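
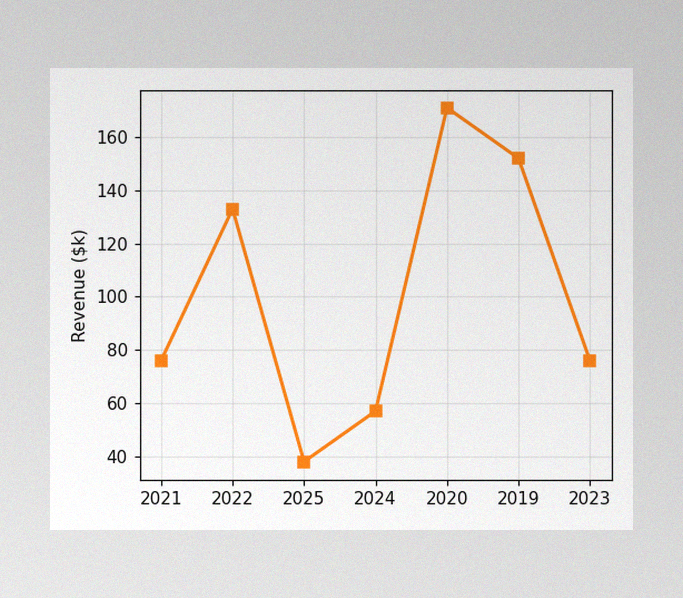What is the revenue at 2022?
$133k

The image has some photo noise and uneven lighting. At 2022, the line is at $133k.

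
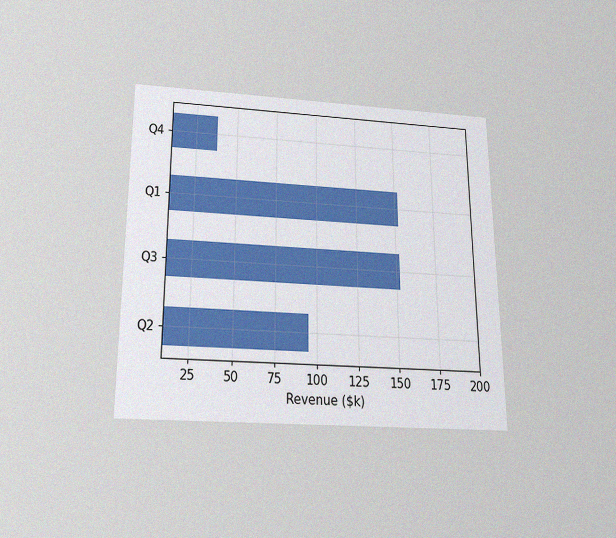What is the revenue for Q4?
$38k

The chart is viewed slightly from below, with some photo noise. Reading along the chart's x-axis, the Q4 bar reaches $38k.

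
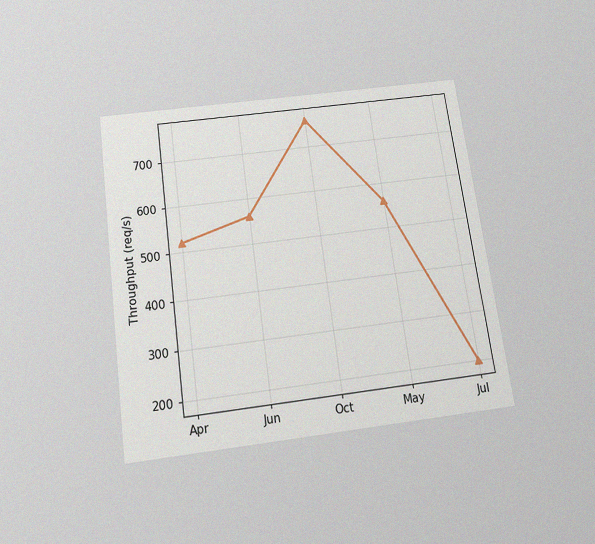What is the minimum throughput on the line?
The chart is tilted about 8° counter-clockwise and viewed slightly from below, with some photo noise. The lowest point is at Jul, and reading across to the y-axis gives 200req/s.

200req/s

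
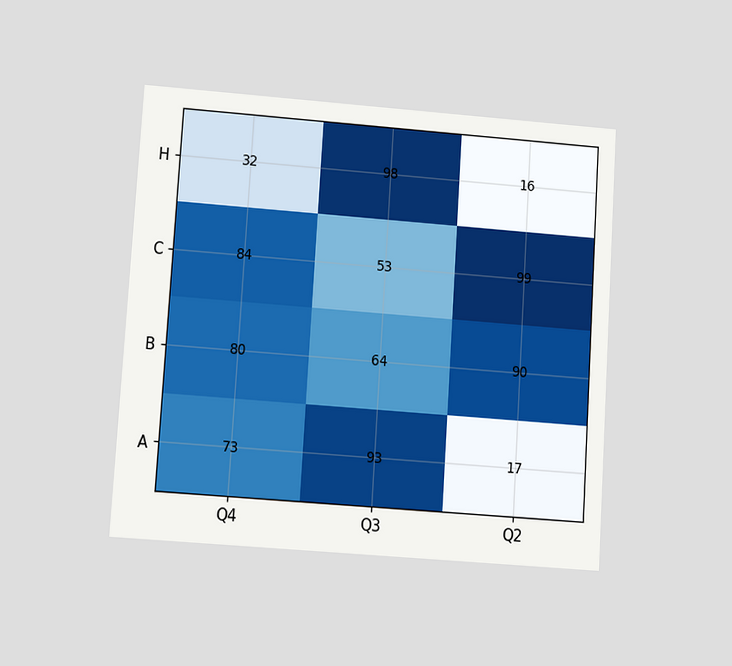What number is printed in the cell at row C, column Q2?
The chart is tilted about 4° clockwise and viewed at a slight angle. The (C, Q2) cell reads 99.

99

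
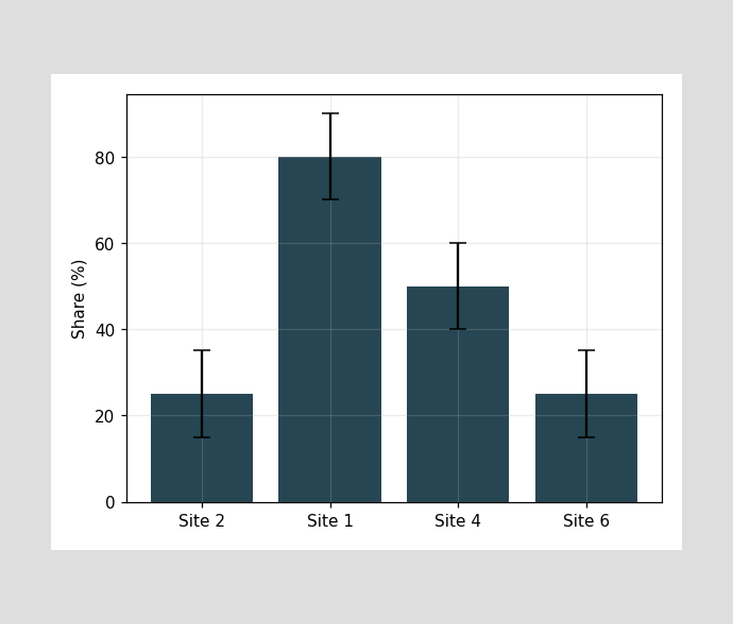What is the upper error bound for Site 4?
60%

The Site 4 bar's upper whisker reaches 60%.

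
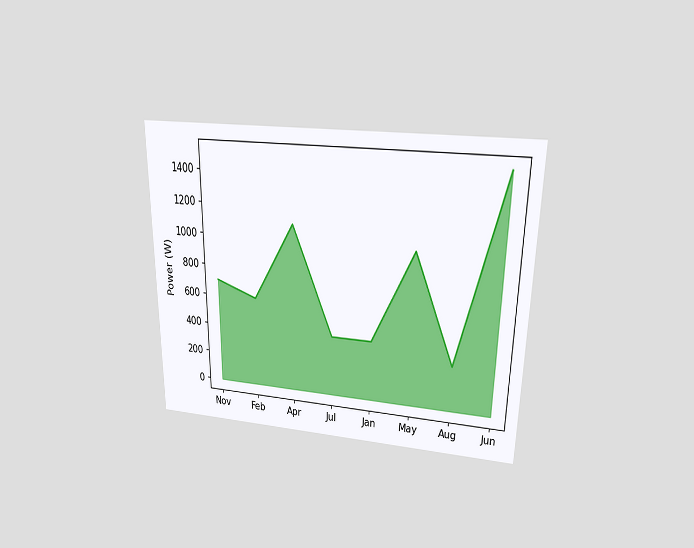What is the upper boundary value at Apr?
1100W

The chart is viewed slightly from above. At Apr the upper boundary is at 1100W.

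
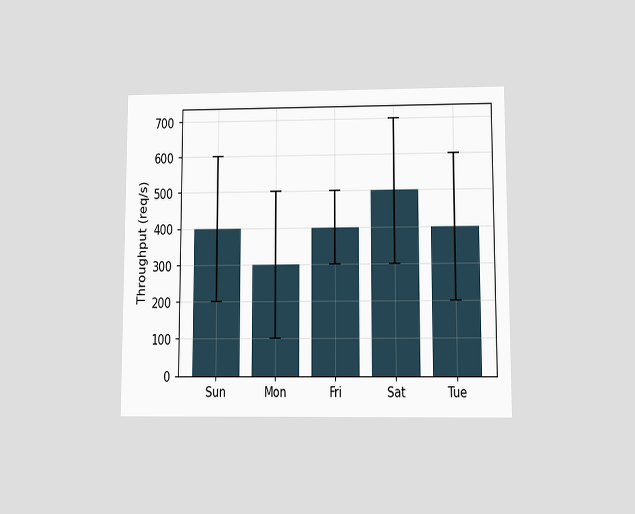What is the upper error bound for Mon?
The chart is viewed at a slight angle. The Mon bar's upper whisker reaches 500req/s.

500req/s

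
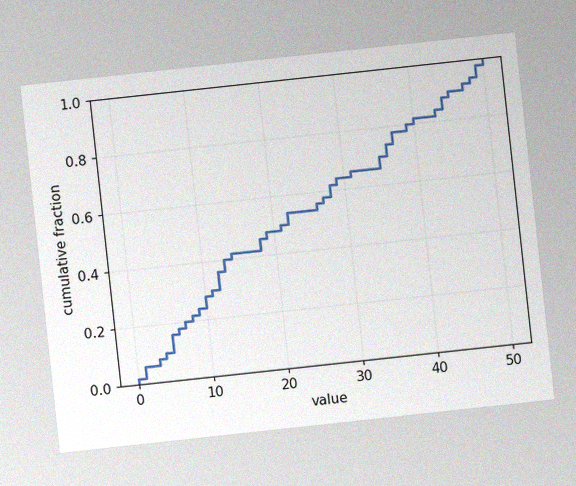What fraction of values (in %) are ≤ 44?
88%

The chart is tilted about 6° counter-clockwise, with some photo noise. At x=44 the ECDF step is at 88%.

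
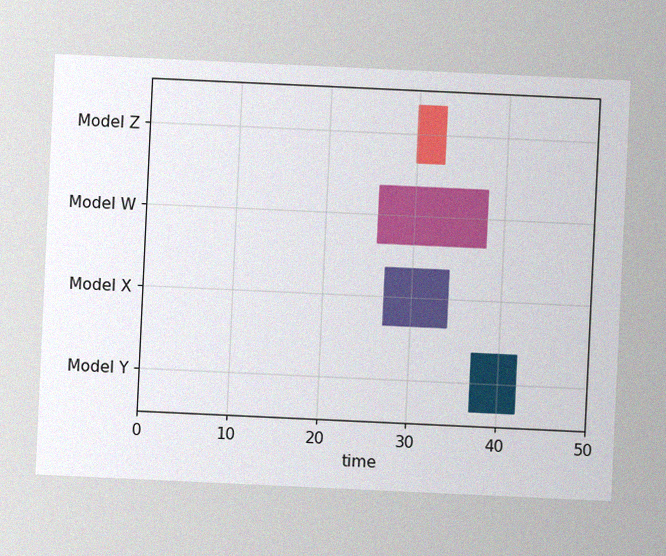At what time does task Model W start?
The chart is tilted about 3° clockwise, with some photo noise. The Model W bar begins at t=26.

26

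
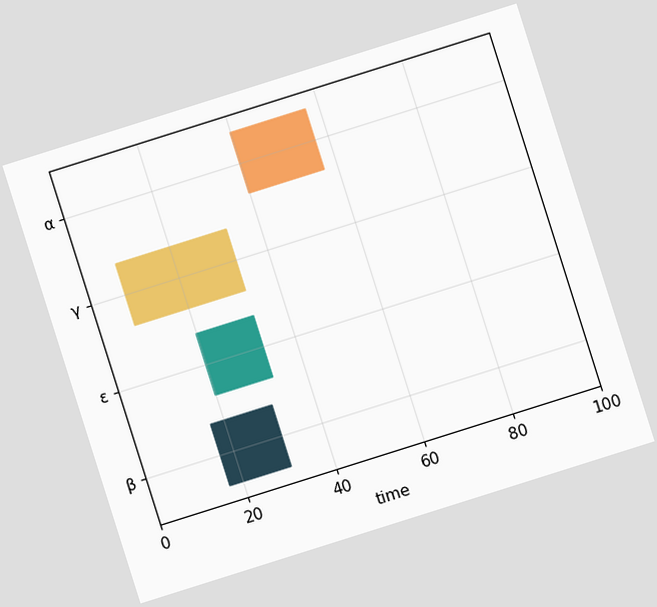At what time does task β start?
17

The chart is tilted about 18° counter-clockwise. The β bar begins at t=17.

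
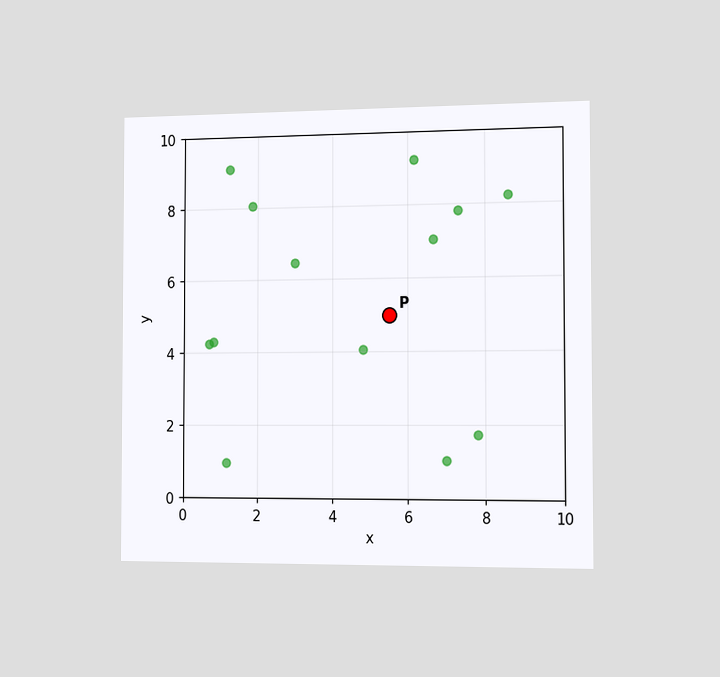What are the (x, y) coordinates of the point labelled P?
(5.5, 5)

The chart is viewed slightly from the right. Following the gridlines from P to each axis, P sits at (5.5, 5).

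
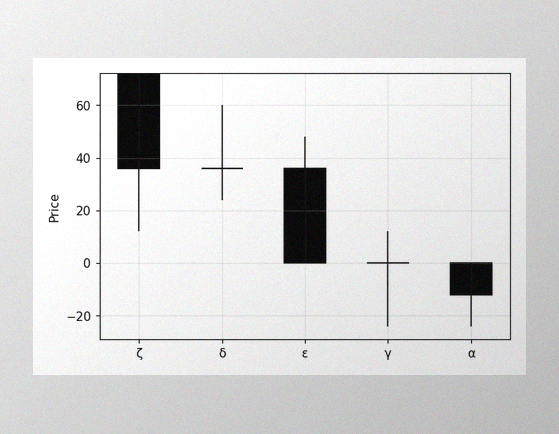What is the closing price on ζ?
36

The image has some photo noise and uneven lighting. The ζ candle closes at 36.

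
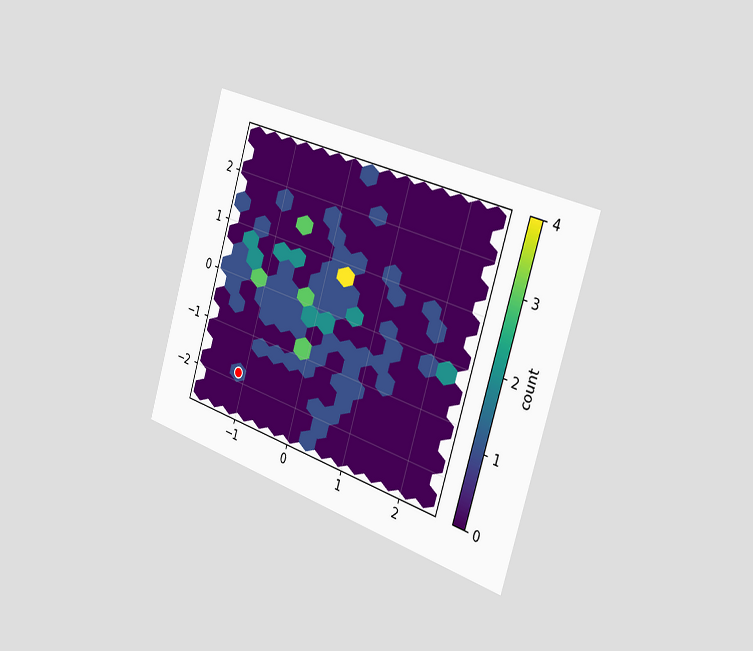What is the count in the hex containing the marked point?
The chart is tilted about 17° clockwise and viewed slightly from the right. The marked hex reads 1 on the colorbar.

1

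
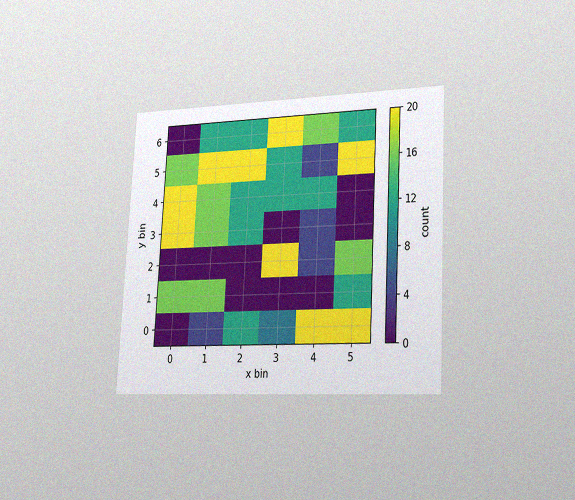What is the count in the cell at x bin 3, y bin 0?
The chart is tilted about 3° clockwise and viewed slightly from the right, with some photo noise. Matching the cell (3, 0) against the colorbar gives 8.

8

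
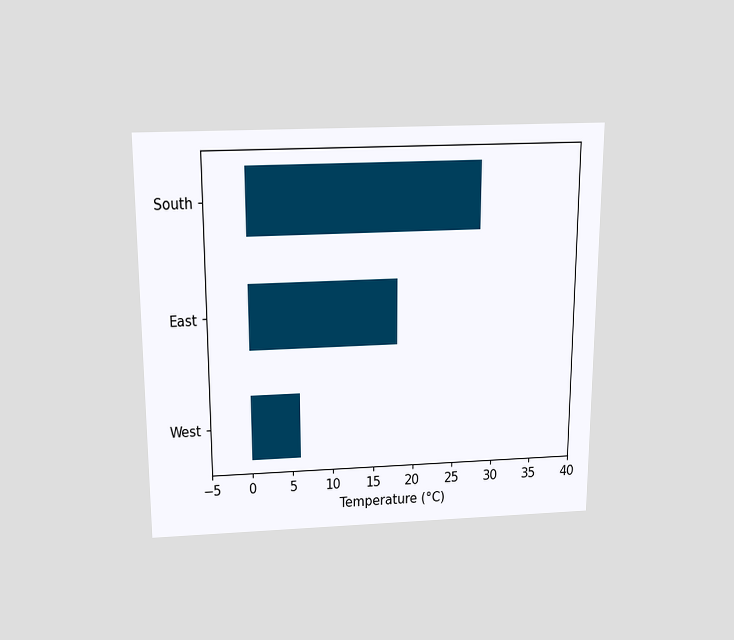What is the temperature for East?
18°C

The chart is viewed slightly from above. Reading along the chart's x-axis, the East bar reaches 18°C.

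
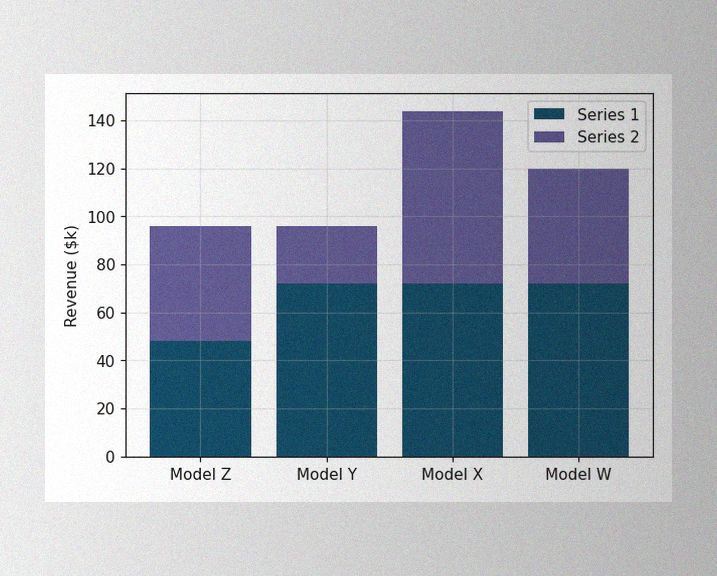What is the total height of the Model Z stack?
The image has some photo noise and uneven lighting. The Model Z stack's top reaches $96k on the y-axis.

$96k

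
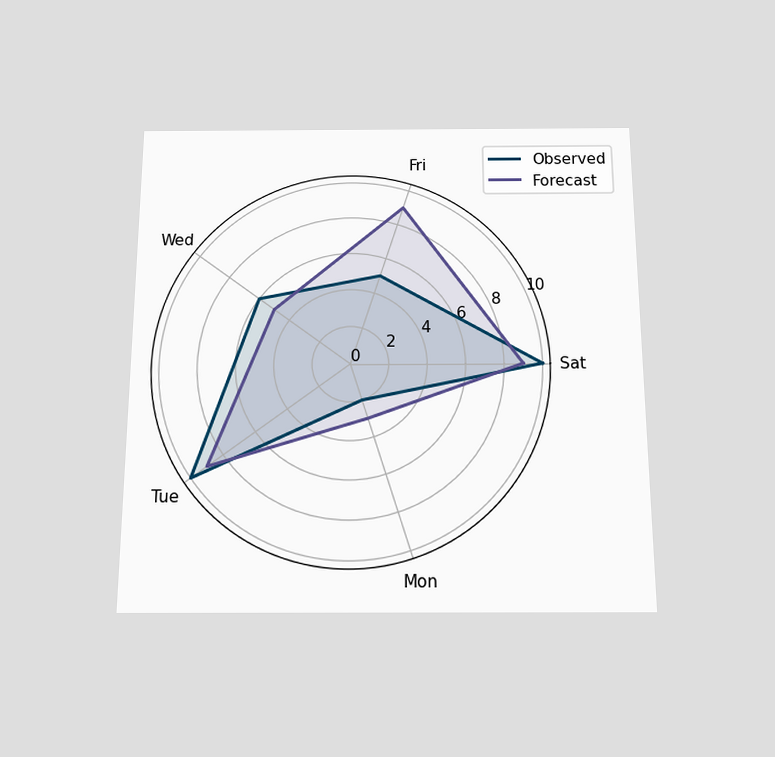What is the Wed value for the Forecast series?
The chart is viewed slightly from below. On the Wed axis, Forecast reaches 5.

5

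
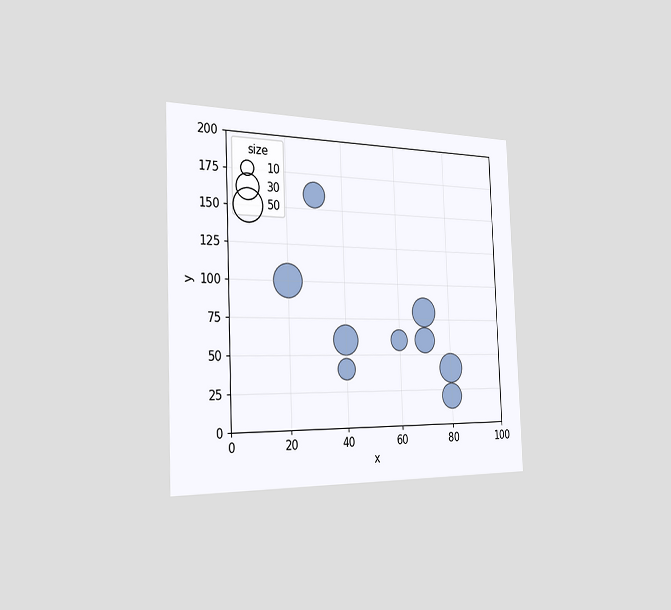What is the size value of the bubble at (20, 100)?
50

The chart is tilted about 2° counter-clockwise and viewed slightly from the left. Matching the bubble at (20, 100) against the size legend gives 50.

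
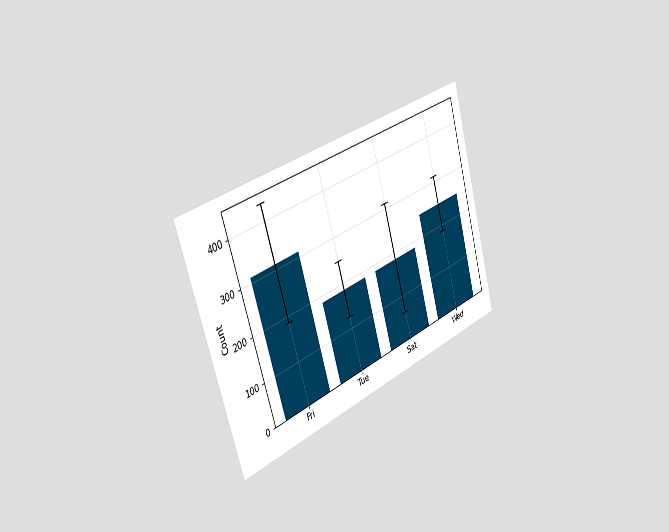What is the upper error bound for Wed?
The chart is tilted about 17° counter-clockwise and viewed slightly from the left. The Wed bar's upper whisker reaches 310.

310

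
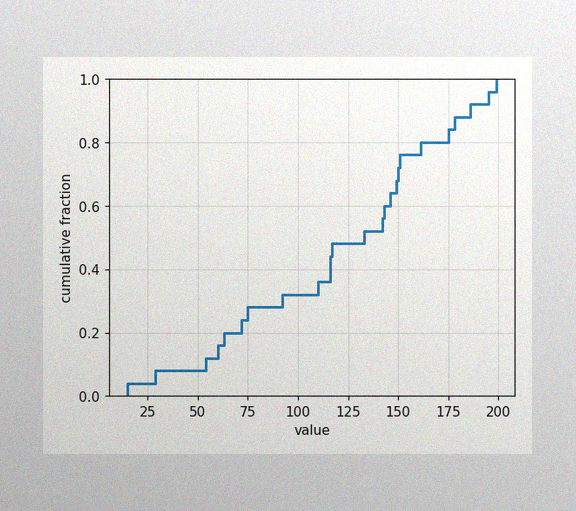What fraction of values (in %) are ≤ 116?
44%

The image has some photo noise and uneven lighting. At x=116 the ECDF step is at 44%.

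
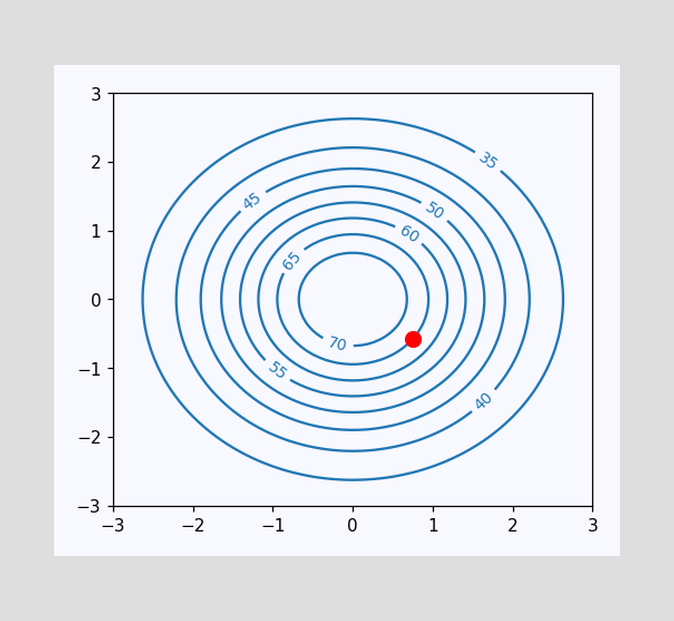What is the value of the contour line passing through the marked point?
The marked point sits on the contour labelled 65.

65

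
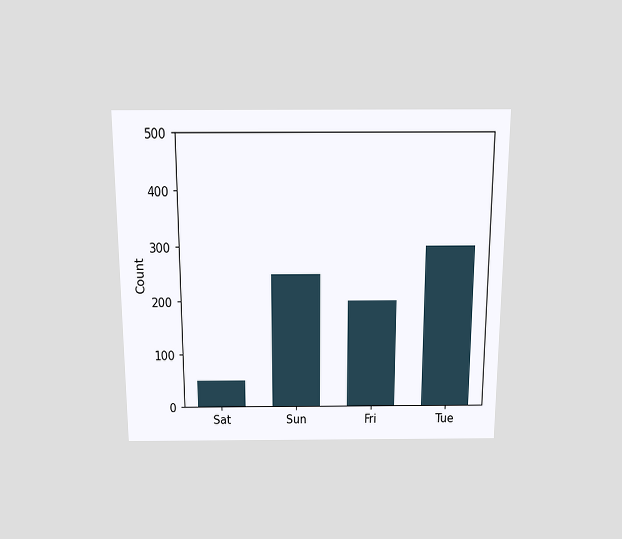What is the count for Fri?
The chart is viewed slightly from above. Reading along the chart's y-axis, the Fri bar reaches 200.

200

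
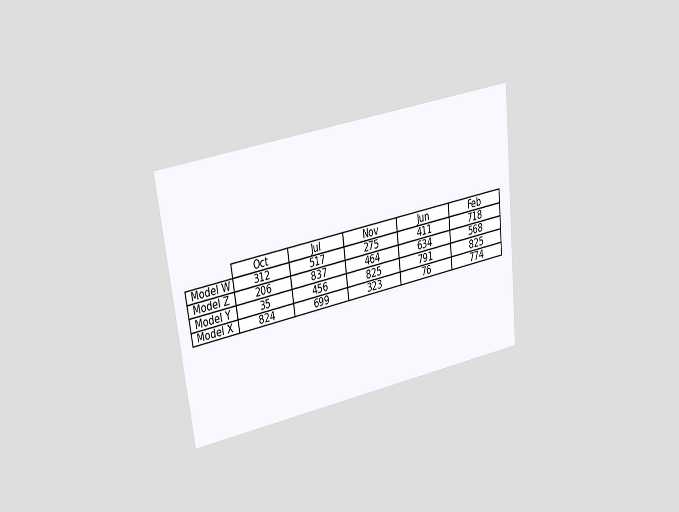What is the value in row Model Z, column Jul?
837

The chart is tilted about 7° counter-clockwise and viewed at a slight angle. The (Model Z, Jul) cell reads 837.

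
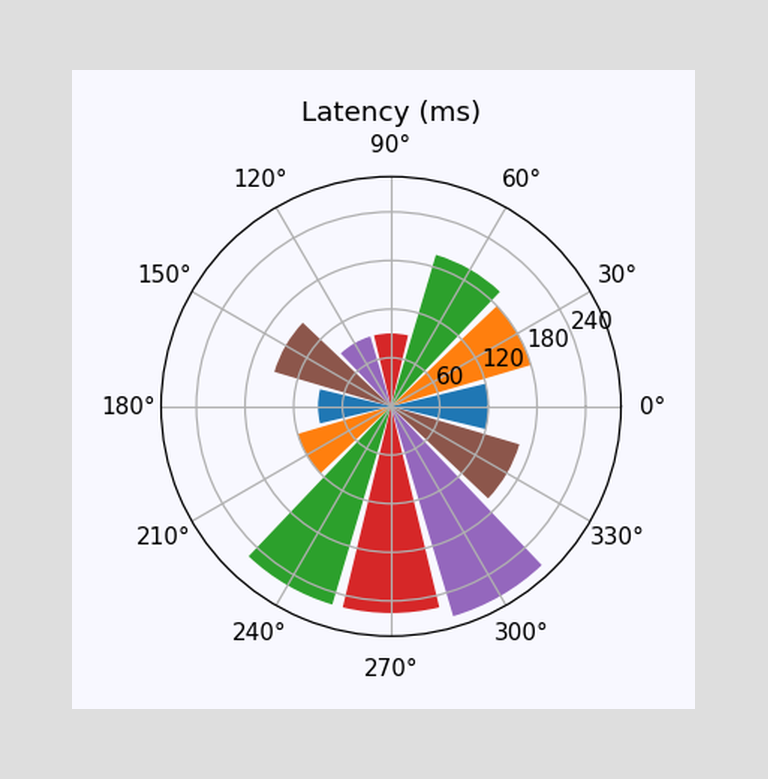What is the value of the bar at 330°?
165ms

The bar at 330° reaches 165ms on the radial axis.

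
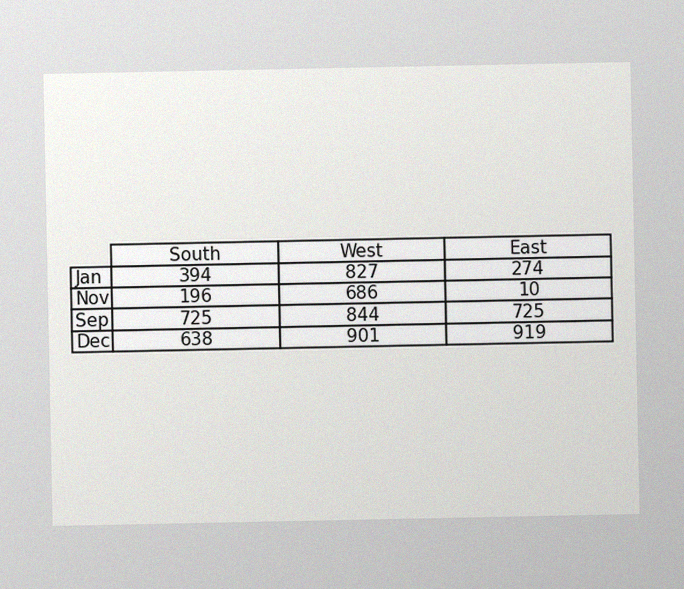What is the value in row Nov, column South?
196

The image has some photo noise and uneven lighting. The (Nov, South) cell reads 196.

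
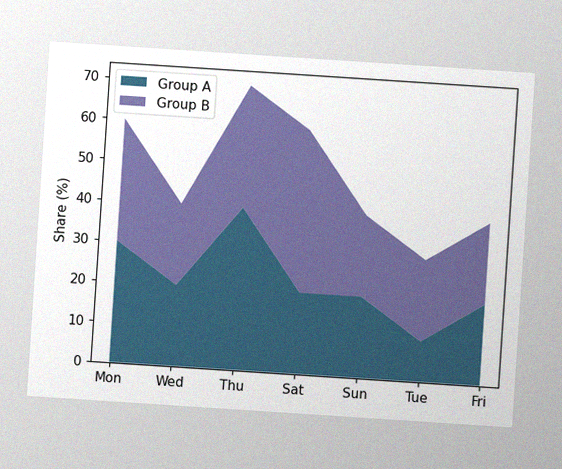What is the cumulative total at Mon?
The chart is tilted about 4° clockwise, with some photo noise. The stacked total at Mon reaches 60%.

60%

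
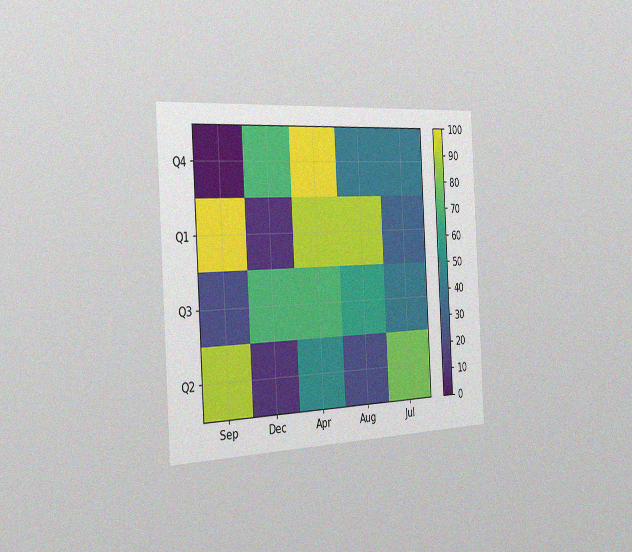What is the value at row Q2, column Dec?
The chart is tilted about 3° counter-clockwise and viewed slightly from the left, with some photo noise. Matching cell (Q2, Dec) against the colorbar gives 10.

10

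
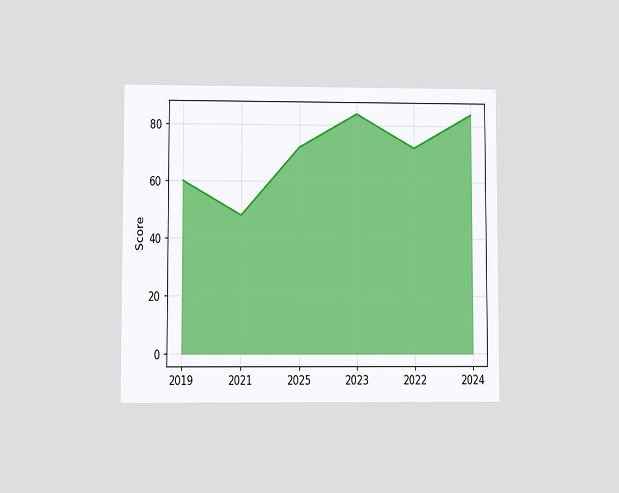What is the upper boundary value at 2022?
72

The chart is viewed at a slight angle. At 2022 the upper boundary is at 72.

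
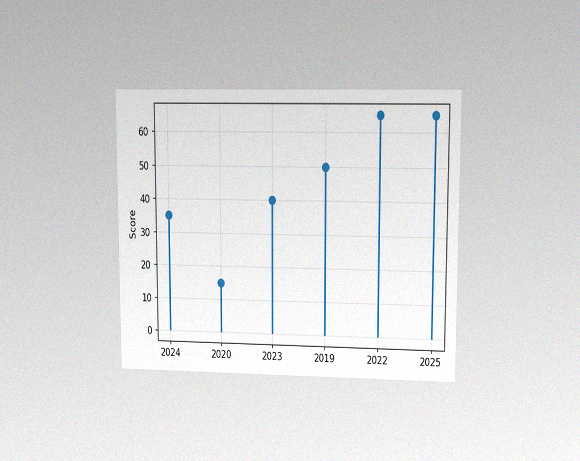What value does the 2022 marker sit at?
The chart is viewed at a slight angle, with some photo noise. The 2022 marker sits at 65.

65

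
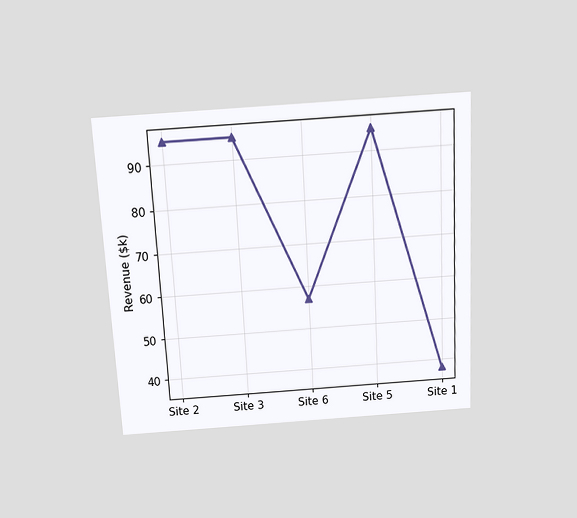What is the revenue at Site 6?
$57k

The chart is tilted about 3° counter-clockwise and viewed slightly from above. At Site 6, the line is at $57k.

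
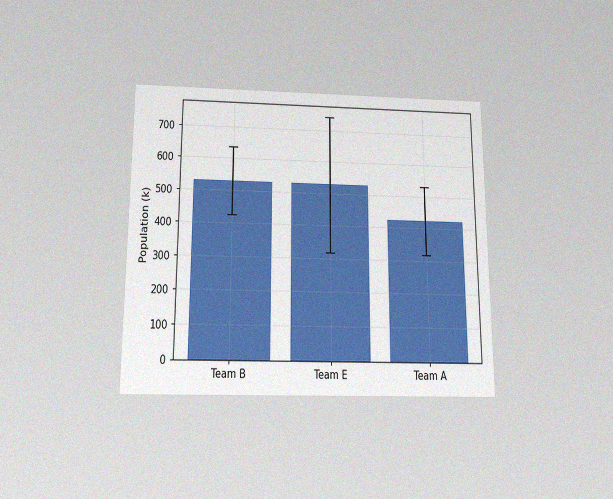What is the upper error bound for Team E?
The chart is viewed slightly from below, with some photo noise. The Team E bar's upper whisker reaches 742k.

742k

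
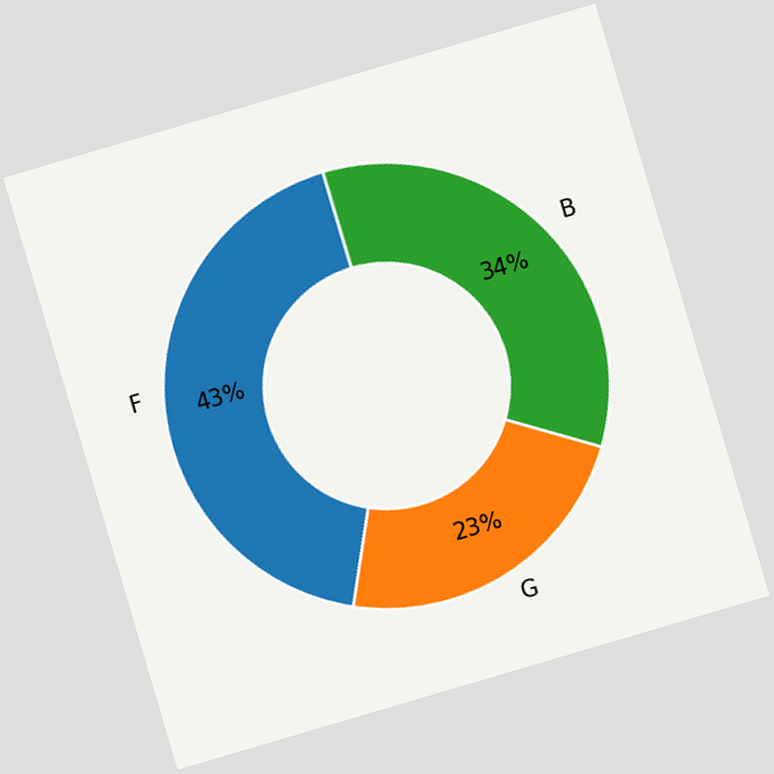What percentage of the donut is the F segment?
43%

The chart is tilted about 16° counter-clockwise. The F segment takes up 43% of the ring.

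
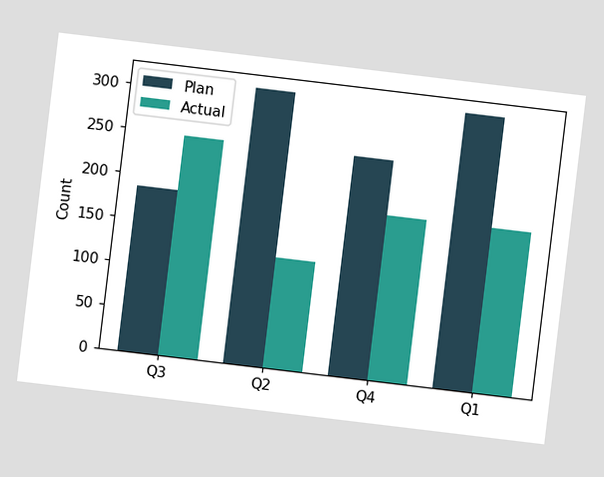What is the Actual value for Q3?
248

The chart is tilted about 7° clockwise. The Actual bar at Q3 reaches 248 on the y-axis.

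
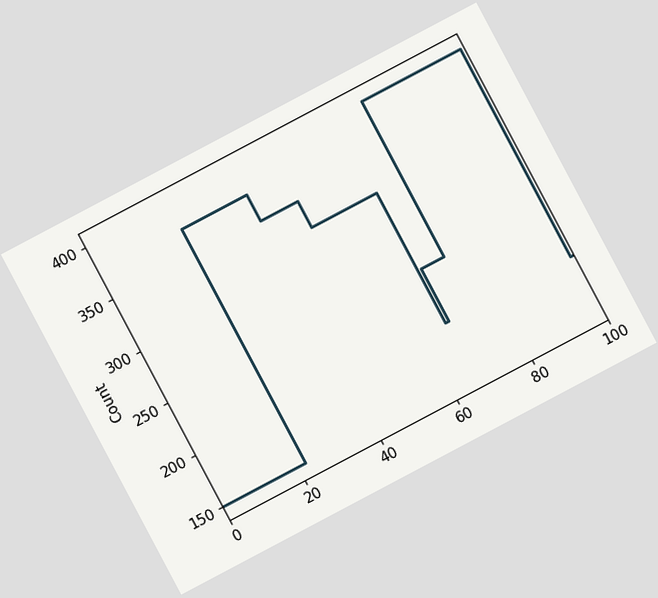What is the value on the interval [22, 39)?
The chart is tilted about 28° counter-clockwise. On [22, 39) the step sits at 375.

375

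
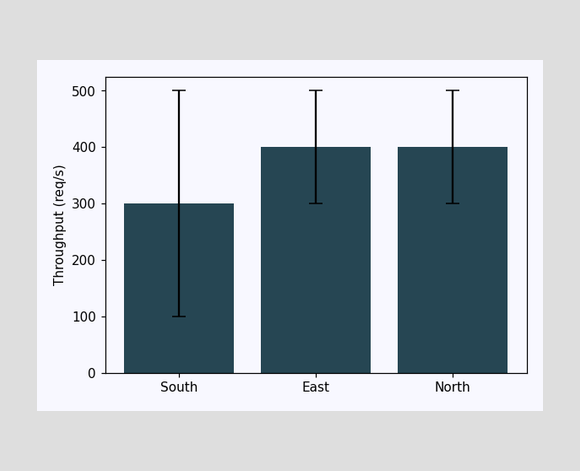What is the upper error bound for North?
The North bar's upper whisker reaches 500req/s.

500req/s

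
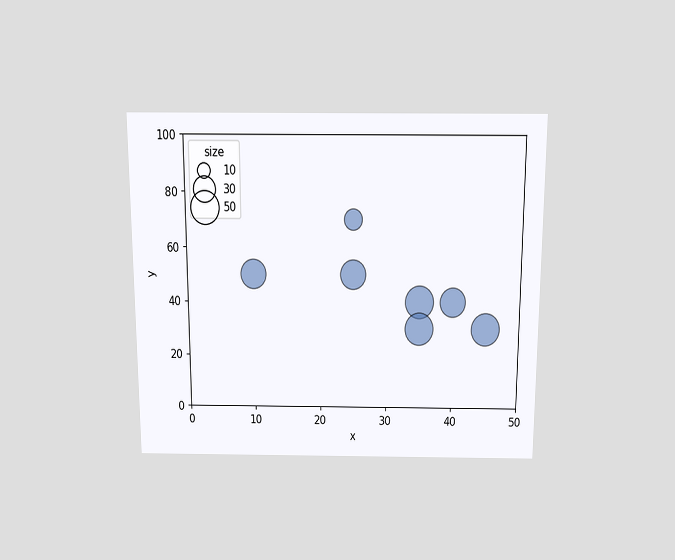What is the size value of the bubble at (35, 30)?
The chart is viewed slightly from above. Matching the bubble at (35, 30) against the size legend gives 50.

50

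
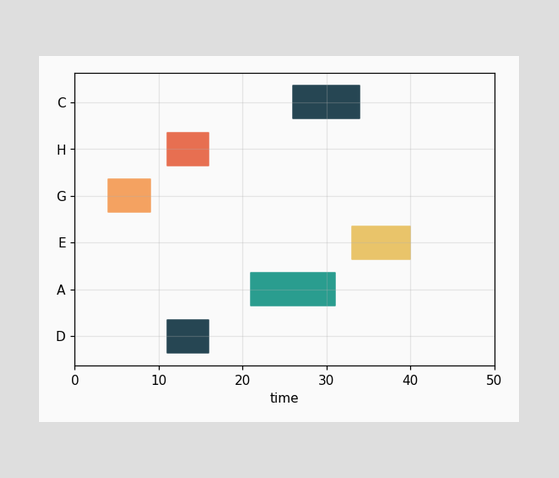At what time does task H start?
11

The H bar begins at t=11.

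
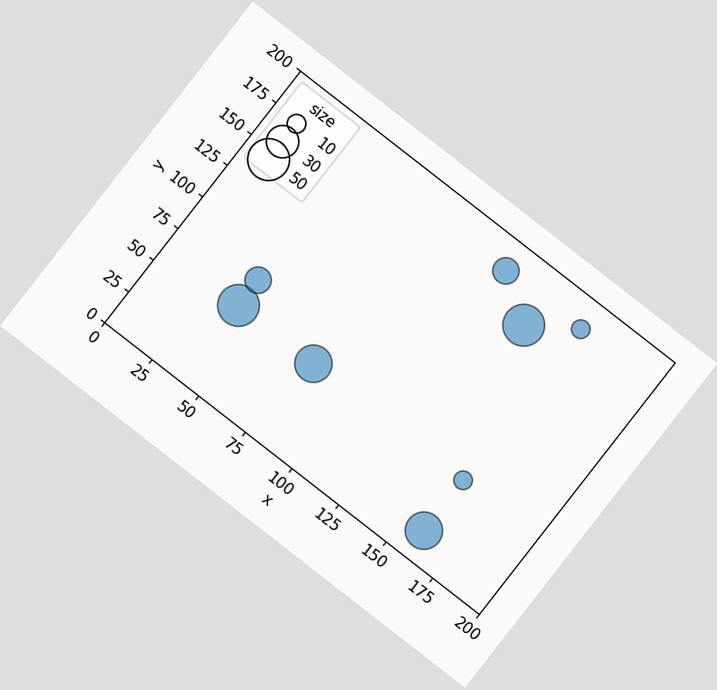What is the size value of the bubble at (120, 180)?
20

The chart is tilted about 38° clockwise. Matching the bubble at (120, 180) against the size legend gives 20.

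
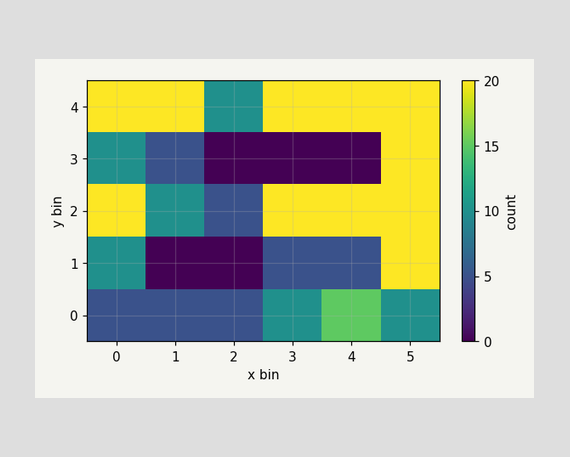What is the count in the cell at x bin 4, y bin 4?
Matching the cell (4, 4) against the colorbar gives 20.

20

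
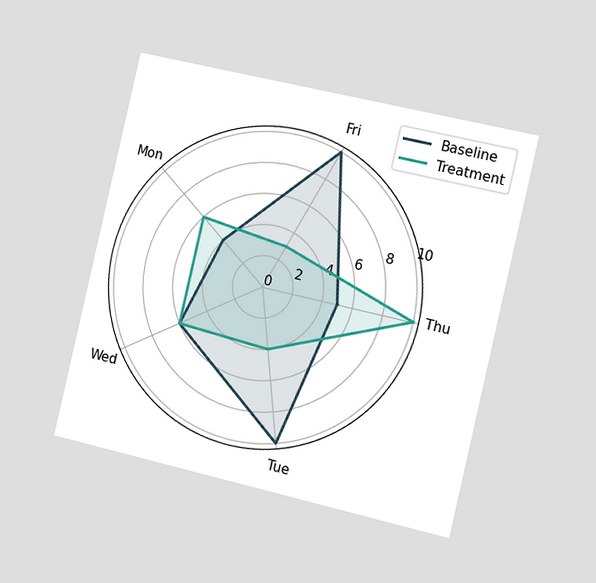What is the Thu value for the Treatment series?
The chart is tilted about 13° clockwise and viewed slightly from the right. On the Thu axis, Treatment reaches 10.

10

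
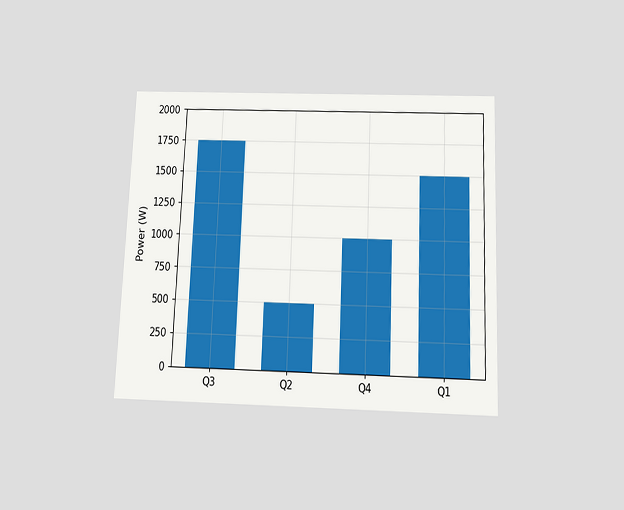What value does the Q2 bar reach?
500W

The chart is tilted about 2° clockwise and viewed slightly from below. Reading along the chart's y-axis, the Q2 bar reaches 500W.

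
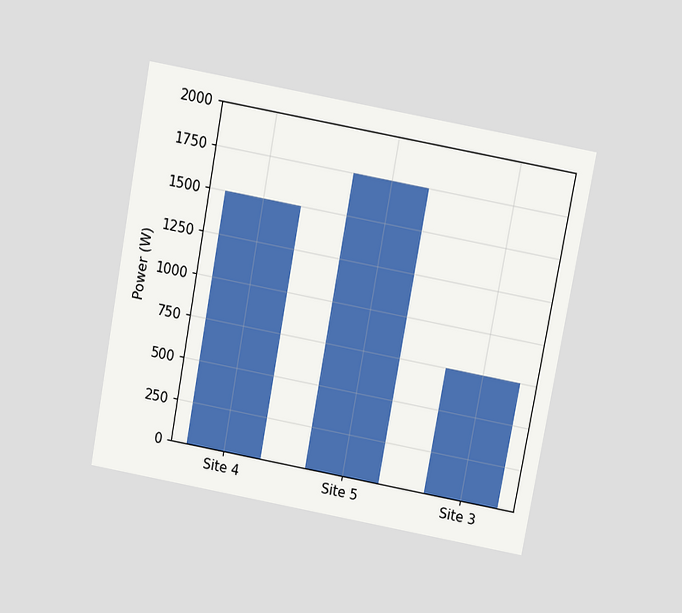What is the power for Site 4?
The chart is tilted about 10° clockwise and viewed slightly from above. Reading along the chart's y-axis, the Site 4 bar reaches 1500W.

1500W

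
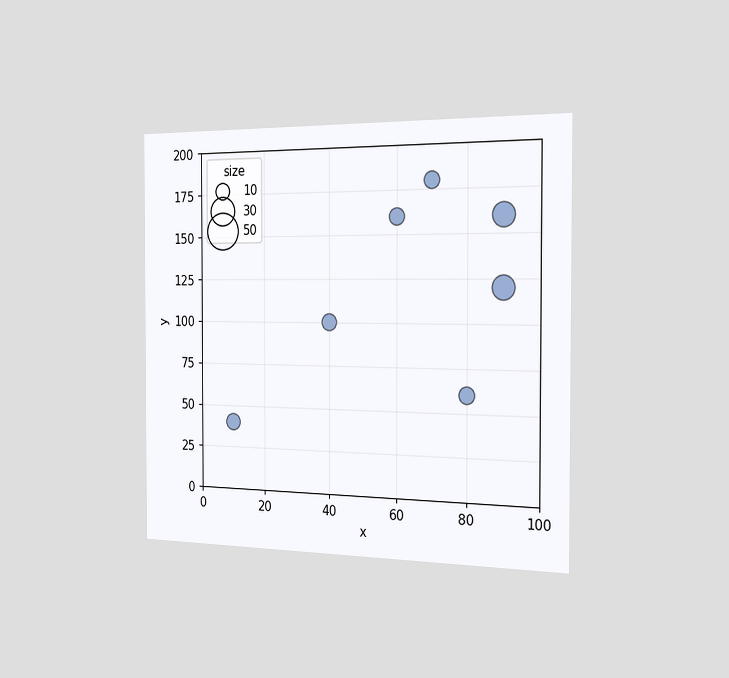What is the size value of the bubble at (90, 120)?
20

The chart is viewed slightly from the right. Matching the bubble at (90, 120) against the size legend gives 20.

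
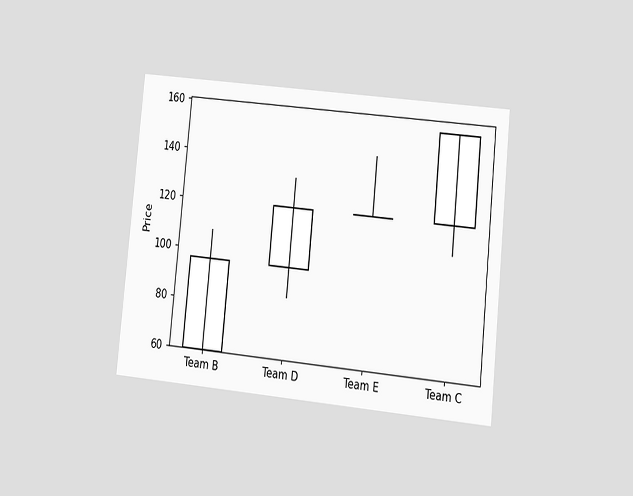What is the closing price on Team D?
The chart is tilted about 6° clockwise and viewed at a slight angle. The Team D candle closes at 120.

120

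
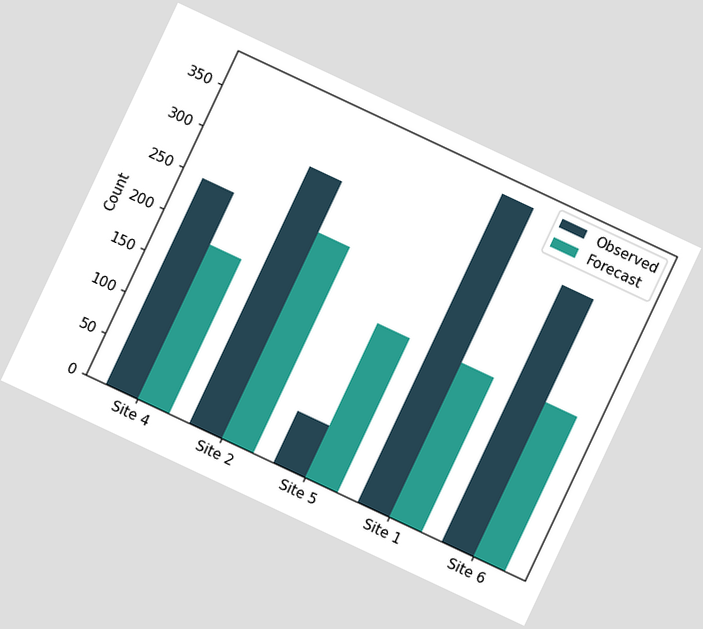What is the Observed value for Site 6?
310

The chart is tilted about 25° clockwise. The Observed bar at Site 6 reaches 310 on the y-axis.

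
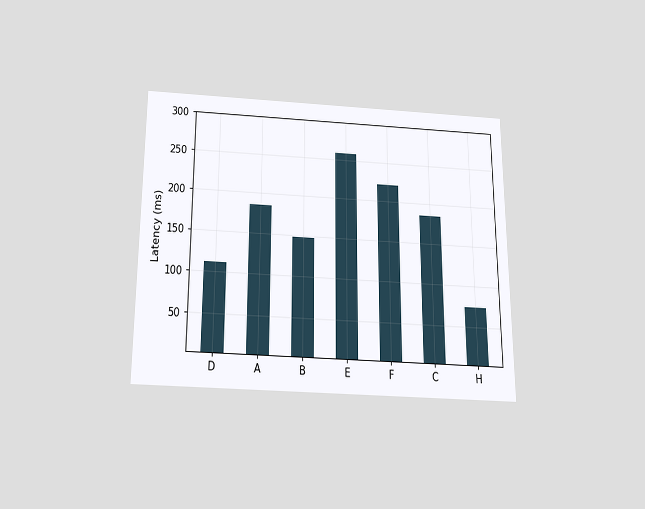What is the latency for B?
The chart is viewed slightly from below. Reading along the chart's y-axis, the B bar reaches 148ms.

148ms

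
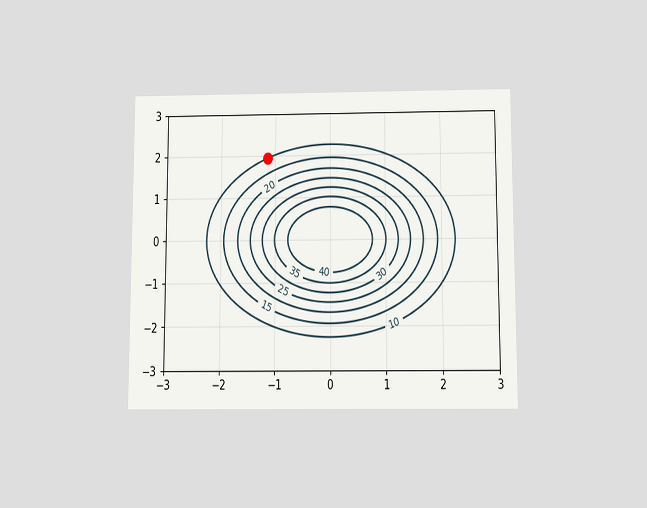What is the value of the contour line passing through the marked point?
10

The chart is viewed slightly from below. The marked point sits on the contour labelled 10.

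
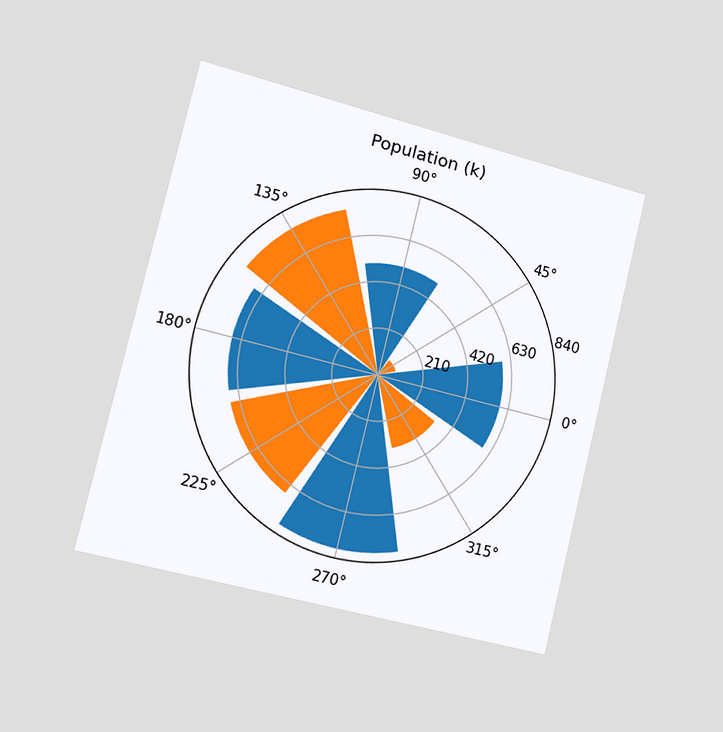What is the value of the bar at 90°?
The chart is tilted about 14° clockwise and viewed slightly from the left. The bar at 90° reaches 504k on the radial axis.

504k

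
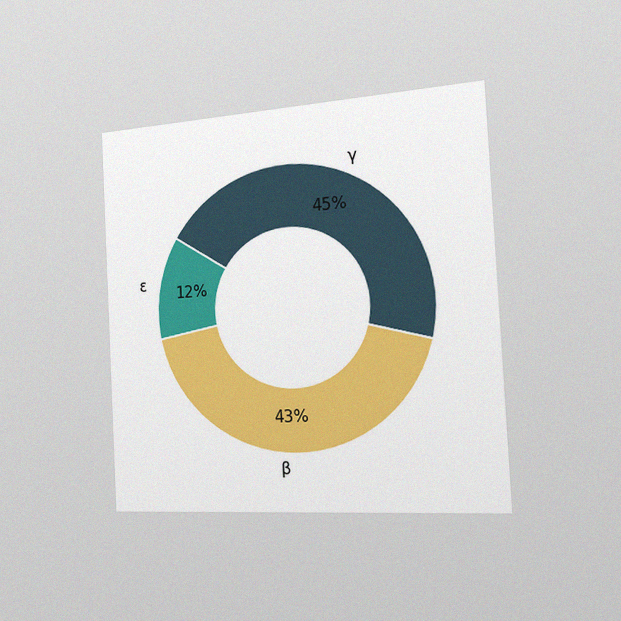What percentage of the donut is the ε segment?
12%

The chart is tilted about 3° counter-clockwise and viewed slightly from the right, with some photo noise. The ε segment takes up 12% of the ring.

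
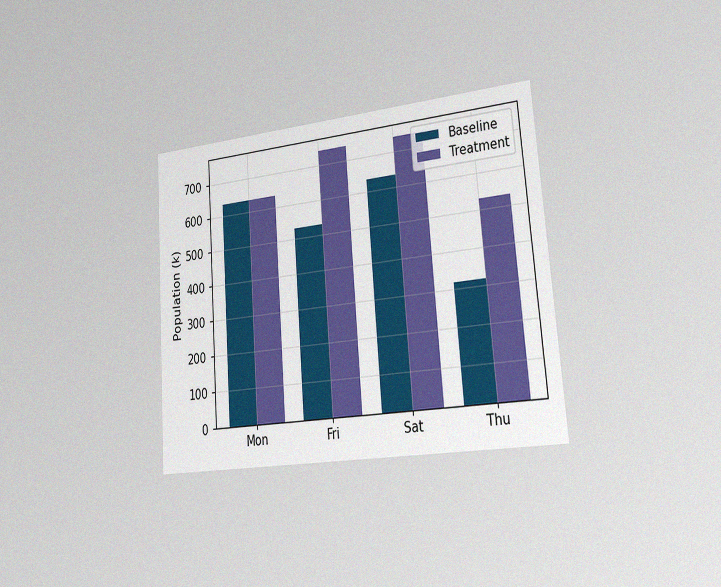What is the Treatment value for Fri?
742k

The chart is tilted about 4° counter-clockwise and viewed slightly from the right, with some photo noise. The Treatment bar at Fri reaches 742k on the y-axis.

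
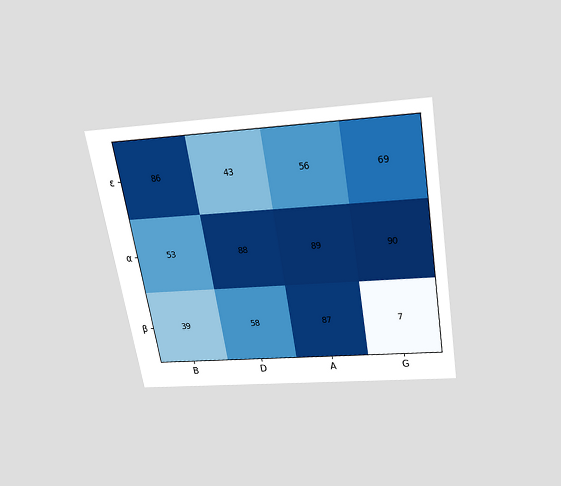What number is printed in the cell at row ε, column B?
The chart is tilted about 10° counter-clockwise and viewed slightly from above. The (ε, B) cell reads 86.

86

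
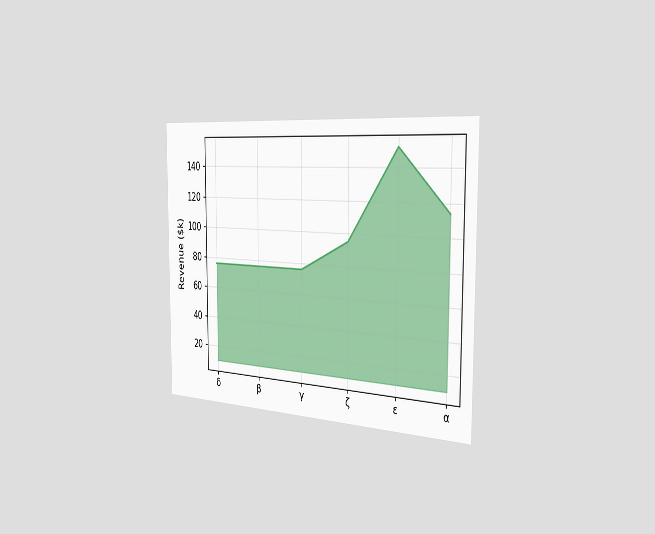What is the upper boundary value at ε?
The chart is viewed slightly from the right. At ε the upper boundary is at $152k.

$152k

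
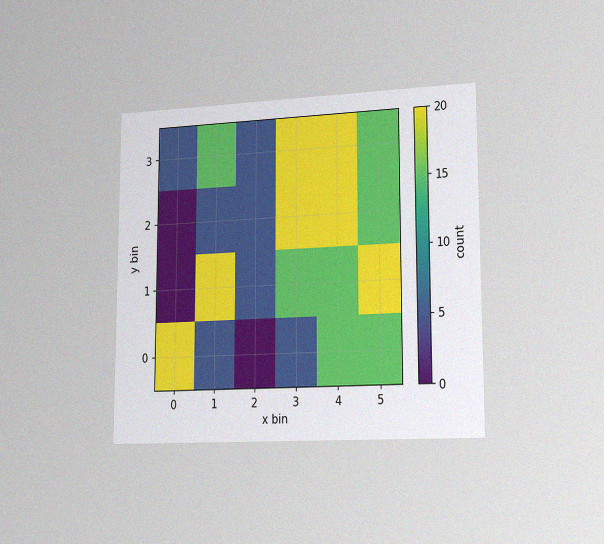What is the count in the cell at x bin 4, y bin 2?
20

The chart is viewed slightly from the right, with some photo noise. Matching the cell (4, 2) against the colorbar gives 20.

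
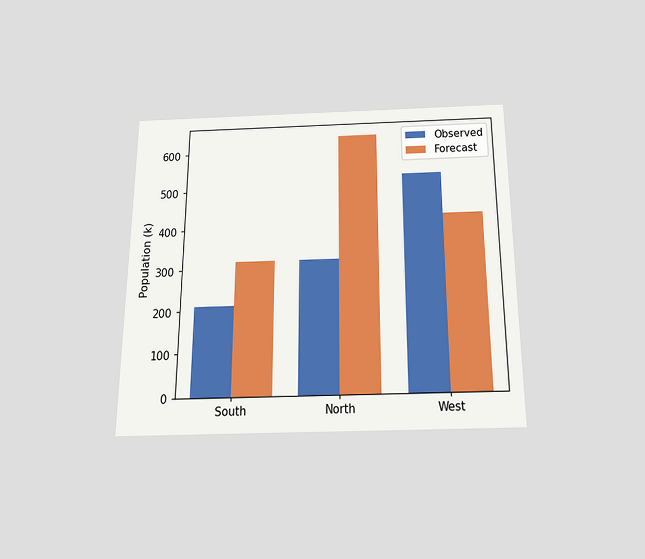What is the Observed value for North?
The chart is viewed slightly from below. The Observed bar at North reaches 318k on the y-axis.

318k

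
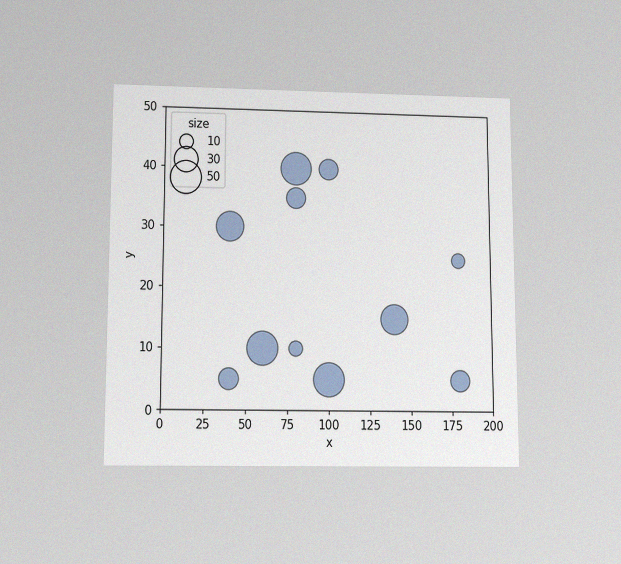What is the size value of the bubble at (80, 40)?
50

The chart is viewed slightly from below, with some photo noise. Matching the bubble at (80, 40) against the size legend gives 50.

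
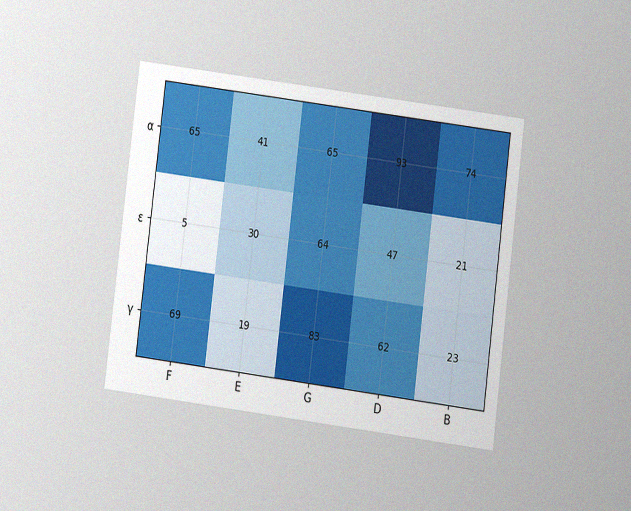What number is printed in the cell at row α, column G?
The chart is tilted about 7° clockwise and viewed at a slight angle, with some photo noise. The (α, G) cell reads 65.

65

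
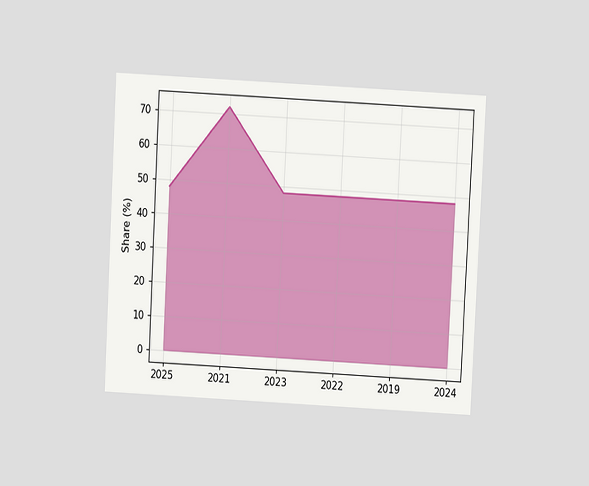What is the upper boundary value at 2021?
72%

The chart is tilted about 3° clockwise and viewed at a slight angle. At 2021 the upper boundary is at 72%.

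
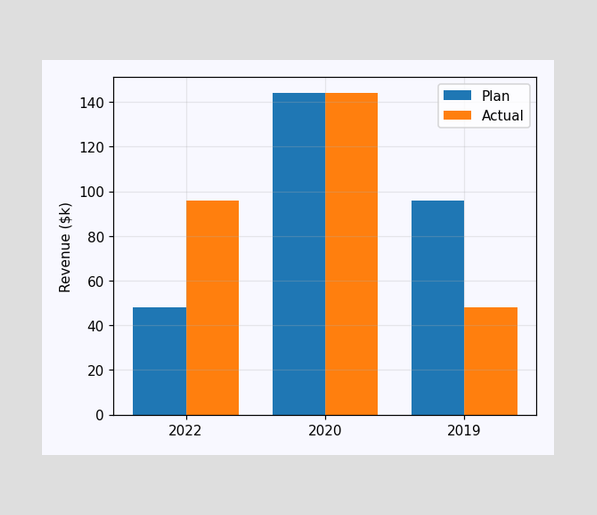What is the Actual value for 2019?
The Actual bar at 2019 reaches $48k on the y-axis.

$48k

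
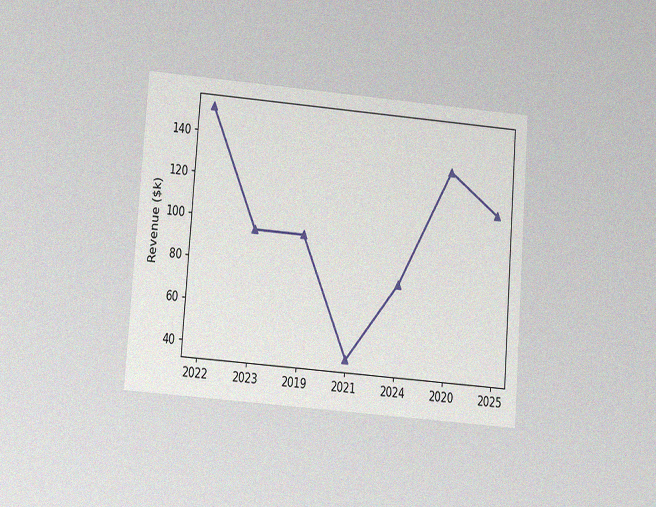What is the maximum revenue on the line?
The chart is tilted about 4° clockwise and viewed at a slight angle, with some photo noise. The highest point is at 2022, and reading across to the y-axis gives $152k.

$152k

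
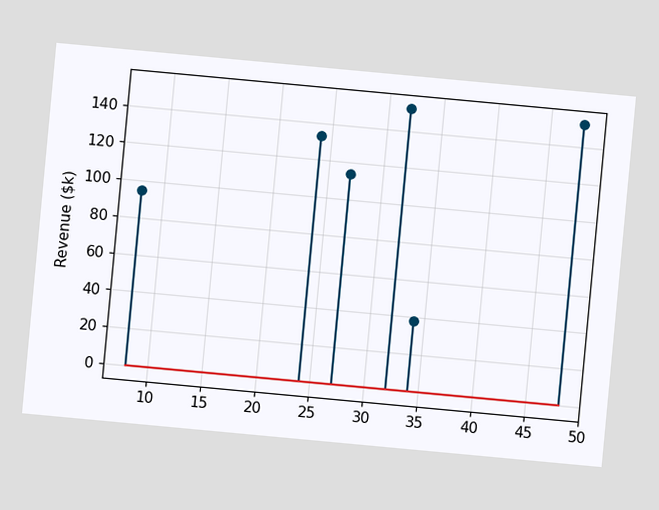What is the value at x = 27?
The chart is tilted about 5° clockwise. The stem at x=27 reaches $114k.

$114k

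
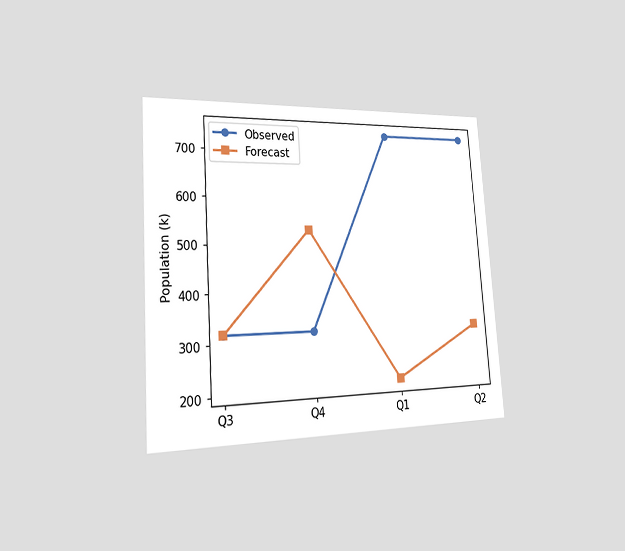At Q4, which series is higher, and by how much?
Forecast, by 212k

The chart is tilted about 4° counter-clockwise and viewed slightly from the left. At Q4, Forecast sits above the other line by 212k.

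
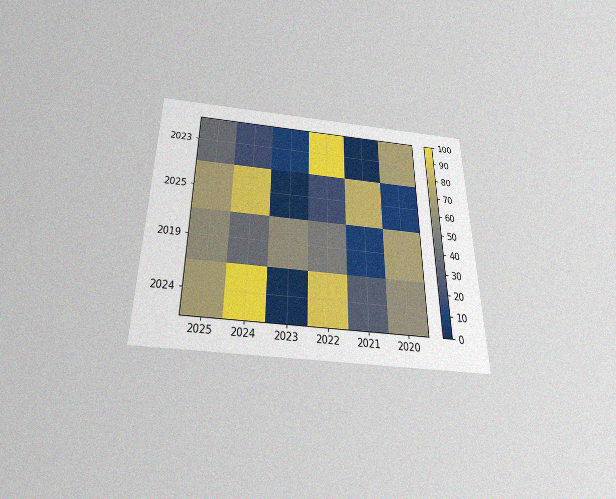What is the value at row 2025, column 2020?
10

The chart is viewed slightly from below, with some photo noise. Matching cell (2025, 2020) against the colorbar gives 10.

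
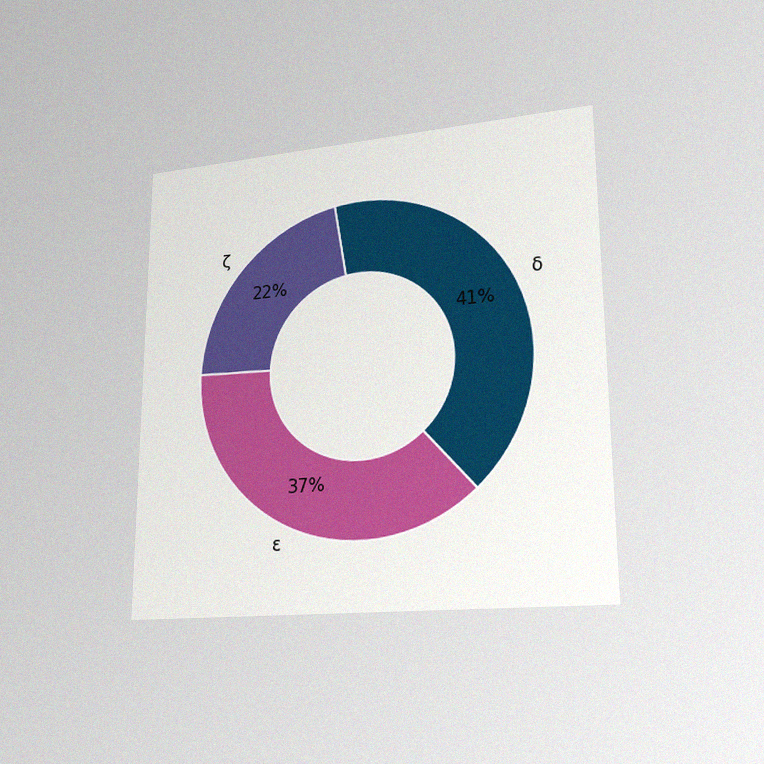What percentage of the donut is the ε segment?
The chart is viewed at a slight angle, with some photo noise. The ε segment takes up 37% of the ring.

37%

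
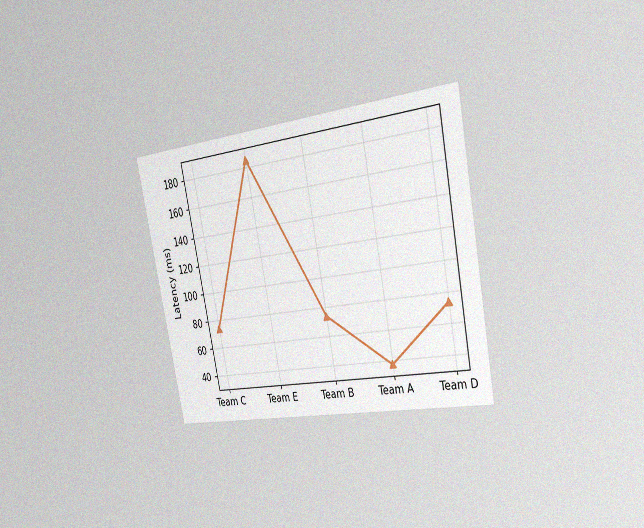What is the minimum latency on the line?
37ms

The chart is tilted about 11° counter-clockwise and viewed slightly from the right, with some photo noise. The lowest point is at Team A, and reading across to the y-axis gives 37ms.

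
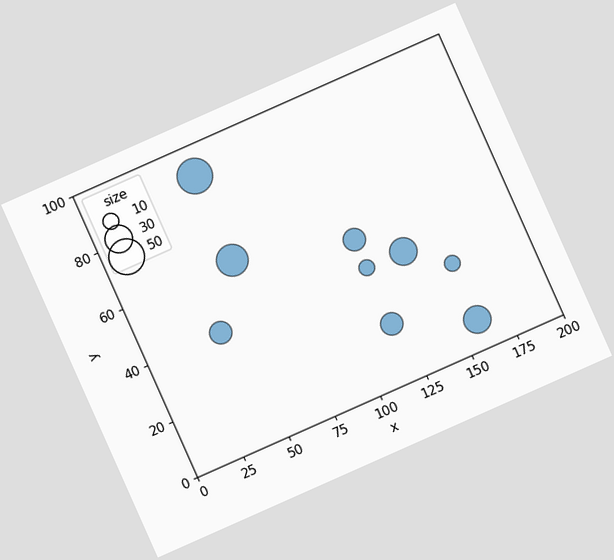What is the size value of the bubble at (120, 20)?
20

The chart is tilted about 24° counter-clockwise. Matching the bubble at (120, 20) against the size legend gives 20.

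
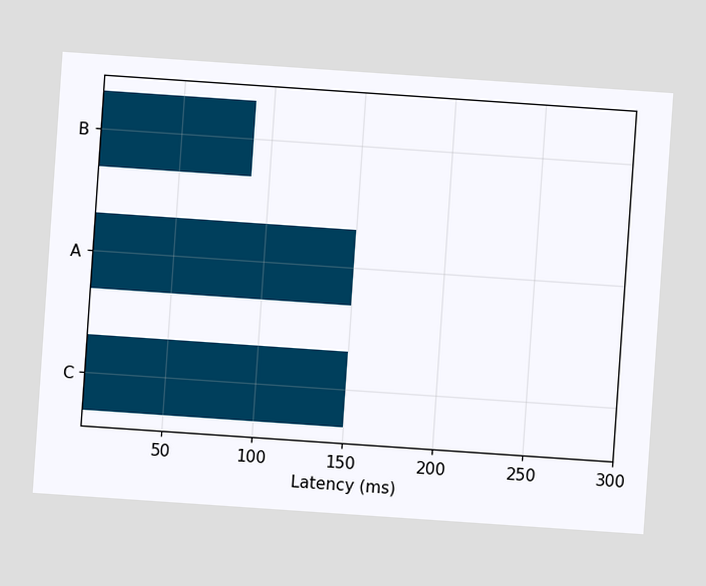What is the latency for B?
90ms

The chart is tilted about 4° clockwise. Reading along the chart's x-axis, the B bar reaches 90ms.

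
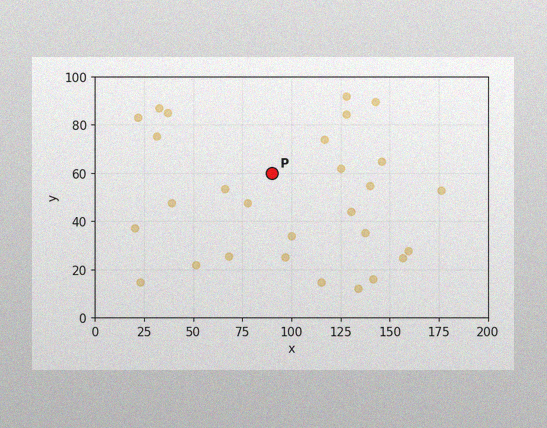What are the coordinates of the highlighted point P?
(90, 60)

The image has some photo noise and uneven lighting. Following the gridlines from P to each axis, P sits at (90, 60).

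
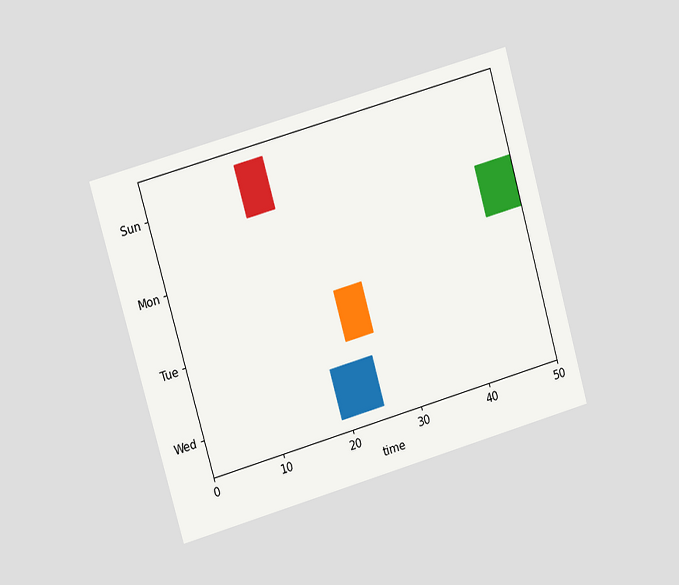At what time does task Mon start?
The chart is tilted about 16° counter-clockwise and viewed at a slight angle. The Mon bar begins at t=45.

45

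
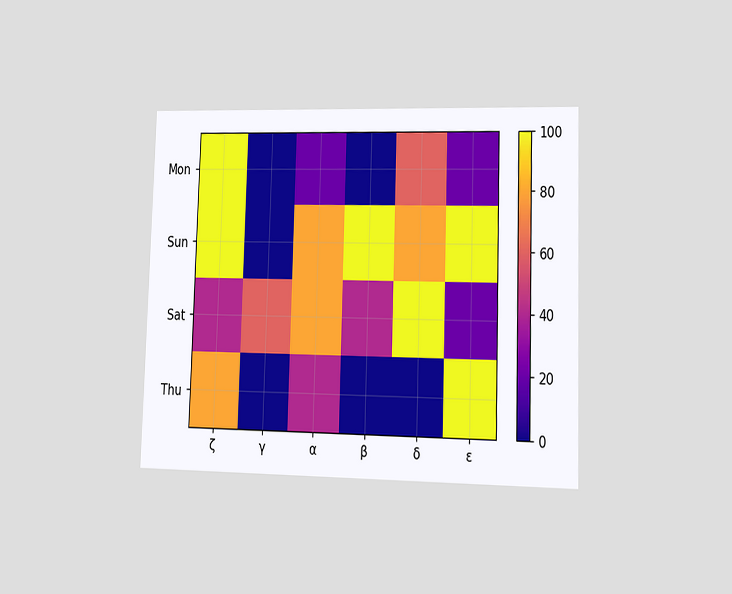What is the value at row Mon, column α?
The chart is viewed at a slight angle. Matching cell (Mon, α) against the colorbar gives 20.

20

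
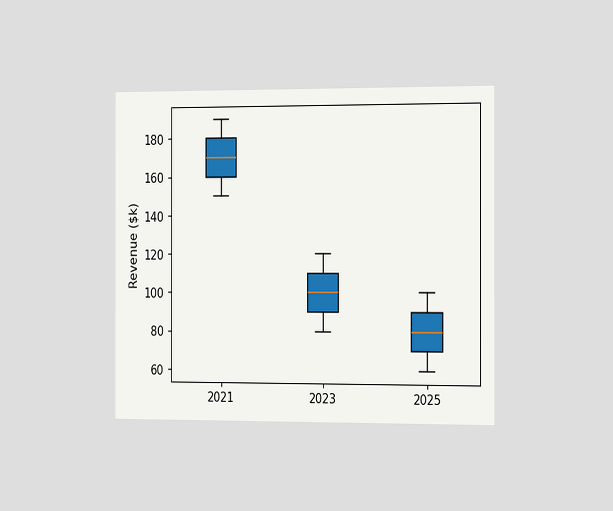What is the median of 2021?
$170k

The chart is viewed slightly from the right. The median line in the 2021 box sits at $170k.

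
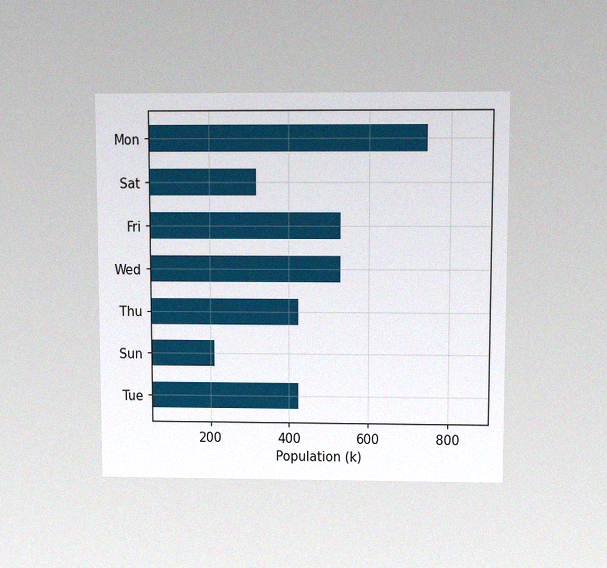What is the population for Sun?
212k

The chart is viewed at a slight angle, with some photo noise. Reading along the chart's x-axis, the Sun bar reaches 212k.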